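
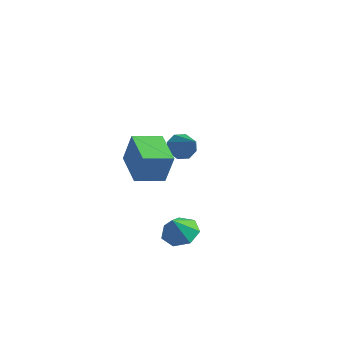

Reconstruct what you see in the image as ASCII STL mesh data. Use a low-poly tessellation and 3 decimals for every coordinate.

solid 
facet normal -0.772 0.608 0.183
outer loop
vertex -3.007 -1.783 2.414
vertex -2.246 -0.737 2.15
vertex -3.399 -1.855 0.999
endloop
endfacet
facet normal -0.577 -0.792 0.200
outer loop
vertex -2.094 -2.883 0.69
vertex -3.007 -1.783 2.414
vertex -3.399 -1.855 0.999
endloop
endfacet
facet normal -0.772 0.608 0.183
outer loop
vertex -3.399 -1.855 0.999
vertex -2.246 -0.737 2.15
vertex -2.638 -0.809 0.735
endloop
endfacet
facet normal -0.267 -0.049 -0.963
outer loop
vertex -2.638 -0.809 0.735
vertex -2.094 -2.883 0.69
vertex -3.399 -1.855 0.999
endloop
endfacet
facet normal 0.267 0.049 0.963
outer loop
vertex -3.007 -1.783 2.414
vertex -0.941 -1.765 1.841
vertex -2.246 -0.737 2.15
endloop
endfacet
facet normal -0.577 -0.792 0.200
outer loop
vertex -1.702 -2.811 2.105
vertex -3.007 -1.783 2.414
vertex -2.094 -2.883 0.69
endloop
endfacet
facet normal 0.267 0.049 0.963
outer loop
vertex -1.702 -2.811 2.105
vertex -0.941 -1.765 1.841
vertex -3.007 -1.783 2.414
endloop
endfacet
facet normal 0.577 0.792 -0.200
outer loop
vertex -2.246 -0.737 2.15
vertex -0.941 -1.765 1.841
vertex -2.638 -0.809 0.735
endloop
endfacet
facet normal -0.267 -0.049 -0.963
outer loop
vertex -1.333 -1.837 0.426
vertex -2.094 -2.883 0.69
vertex -2.638 -0.809 0.735
endloop
endfacet
facet normal 0.577 0.792 -0.200
outer loop
vertex -2.638 -0.809 0.735
vertex -0.941 -1.765 1.841
vertex -1.333 -1.837 0.426
endloop
endfacet
facet normal 0.772 -0.608 -0.183
outer loop
vertex -1.333 -1.837 0.426
vertex -1.702 -2.811 2.105
vertex -2.094 -2.883 0.69
endloop
endfacet
facet normal 0.772 -0.608 -0.183
outer loop
vertex -0.941 -1.765 1.841
vertex -1.702 -2.811 2.105
vertex -1.333 -1.837 0.426
endloop
endfacet
facet normal 0.011 0.482 -0.876
outer loop
vertex -0.34 -0.815 -2.807
vertex -1.114 -1.098 -2.972
vertex -0.888 -0.39 -2.58
endloop
endfacet
facet normal 0.548 0.288 0.785
outer loop
vertex -0.34 -0.815 -2.807
vertex -0.888 -0.39 -2.58
vertex -1.126 -1.662 -1.948
endloop
endfacet
facet normal 0.010 0.482 -0.876
outer loop
vertex -0.888 -0.39 -2.58
vertex -1.114 -1.098 -2.972
vertex -1.605 -0.499 -2.648
endloop
endfacet
facet normal -0.153 0.463 0.873
outer loop
vertex -0.888 -0.39 -2.58
vertex -1.605 -0.499 -2.648
vertex -1.126 -1.662 -1.948
endloop
endfacet
facet normal 0.012 0.483 -0.876
outer loop
vertex -1.605 -0.499 -2.648
vertex -1.114 -1.098 -2.972
vertex -1.953 -1.058 -2.961
endloop
endfacet
facet normal -0.744 0.092 0.662
outer loop
vertex -1.605 -0.499 -2.648
vertex -1.953 -1.058 -2.961
vertex -1.126 -1.662 -1.948
endloop
endfacet
facet normal 0.012 0.482 -0.876
outer loop
vertex -1.953 -1.058 -2.961
vertex -1.114 -1.098 -2.972
vertex -1.668 -1.648 -3.282
endloop
endfacet
facet normal -0.779 -0.545 0.311
outer loop
vertex -1.953 -1.058 -2.961
vertex -1.668 -1.648 -3.282
vertex -1.126 -1.662 -1.948
endloop
endfacet
facet normal 0.011 0.483 -0.876
outer loop
vertex -1.668 -1.648 -3.282
vertex -1.114 -1.098 -2.972
vertex -0.966 -1.823 -3.37
endloop
endfacet
facet normal -0.231 -0.969 0.084
outer loop
vertex -1.668 -1.648 -3.282
vertex -0.966 -1.823 -3.37
vertex -1.126 -1.662 -1.948
endloop
endfacet
facet normal 0.010 0.483 -0.876
outer loop
vertex -0.966 -1.823 -3.37
vertex -1.114 -1.098 -2.972
vertex -0.375 -1.452 -3.159
endloop
endfacet
facet normal 0.486 -0.861 0.152
outer loop
vertex -0.966 -1.823 -3.37
vertex -0.375 -1.452 -3.159
vertex -1.126 -1.662 -1.948
endloop
endfacet
facet normal 0.010 0.483 -0.875
outer loop
vertex -0.375 -1.452 -3.159
vertex -1.114 -1.098 -2.972
vertex -0.34 -0.815 -2.807
endloop
endfacet
facet normal 0.833 -0.302 0.464
outer loop
vertex -0.375 -1.452 -3.159
vertex -0.34 -0.815 -2.807
vertex -1.126 -1.662 -1.948
endloop
endfacet
facet normal -0.693 0.367 -0.621
outer loop
vertex -3.717 3.304 -1.84
vertex -4.166 3.379 -1.295
vertex -3.674 3.79 -1.601
endloop
endfacet
facet normal 0.919 0.106 -0.380
outer loop
vertex -3.717 3.304 -1.84
vertex -3.674 3.79 -1.601
vertex -2.994 2.761 -0.245
endloop
endfacet
facet normal -0.693 0.366 -0.621
outer loop
vertex -3.674 3.79 -1.601
vertex -4.166 3.379 -1.295
vertex -3.919 4.036 -1.183
endloop
endfacet
facet normal 0.775 0.626 0.086
outer loop
vertex -3.674 3.79 -1.601
vertex -3.919 4.036 -1.183
vertex -2.994 2.761 -0.245
endloop
endfacet
facet normal -0.693 0.366 -0.621
outer loop
vertex -3.919 4.036 -1.183
vertex -4.166 3.379 -1.295
vertex -4.309 3.897 -0.83
endloop
endfacet
facet normal 0.324 0.702 0.634
outer loop
vertex -3.919 4.036 -1.183
vertex -4.309 3.897 -0.83
vertex -2.994 2.761 -0.245
endloop
endfacet
facet normal -0.694 0.366 -0.621
outer loop
vertex -4.309 3.897 -0.83
vertex -4.166 3.379 -1.295
vertex -4.614 3.454 -0.75
endloop
endfacet
facet normal -0.171 0.288 0.942
outer loop
vertex -4.309 3.897 -0.83
vertex -4.614 3.454 -0.75
vertex -2.994 2.761 -0.245
endloop
endfacet
facet normal -0.693 0.366 -0.620
outer loop
vertex -4.614 3.454 -0.75
vertex -4.166 3.379 -1.295
vertex -4.657 2.968 -0.989
endloop
endfacet
facet normal -0.417 -0.371 0.830
outer loop
vertex -4.614 3.454 -0.75
vertex -4.657 2.968 -0.989
vertex -2.994 2.761 -0.245
endloop
endfacet
facet normal -0.693 0.366 -0.621
outer loop
vertex -4.657 2.968 -0.989
vertex -4.166 3.379 -1.295
vertex -4.412 2.723 -1.407
endloop
endfacet
facet normal -0.273 -0.891 0.362
outer loop
vertex -4.657 2.968 -0.989
vertex -4.412 2.723 -1.407
vertex -2.994 2.761 -0.245
endloop
endfacet
facet normal -0.693 0.366 -0.621
outer loop
vertex -4.412 2.723 -1.407
vertex -4.166 3.379 -1.295
vertex -4.022 2.862 -1.76
endloop
endfacet
facet normal 0.177 -0.967 -0.185
outer loop
vertex -4.412 2.723 -1.407
vertex -4.022 2.862 -1.76
vertex -2.994 2.761 -0.245
endloop
endfacet
facet normal -0.693 0.366 -0.621
outer loop
vertex -4.022 2.862 -1.76
vertex -4.166 3.379 -1.295
vertex -3.717 3.304 -1.84
endloop
endfacet
facet normal 0.672 -0.553 -0.493
outer loop
vertex -4.022 2.862 -1.76
vertex -3.717 3.304 -1.84
vertex -2.994 2.761 -0.245
endloop
endfacet

endsolid


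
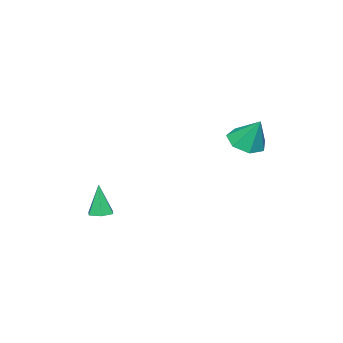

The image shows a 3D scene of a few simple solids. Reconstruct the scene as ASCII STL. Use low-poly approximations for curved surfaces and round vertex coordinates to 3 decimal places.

solid 
facet normal -0.049 -0.487 -0.872
outer loop
vertex -1.08 2.287 2.91
vertex -1.641 2.98 2.555
vertex -0.683 2.917 2.536
endloop
endfacet
facet normal 0.800 -0.160 0.579
outer loop
vertex -1.08 2.287 2.91
vertex -0.683 2.917 2.536
vertex -1.559 3.78 3.985
endloop
endfacet
facet normal -0.049 -0.487 -0.872
outer loop
vertex -0.683 2.917 2.536
vertex -1.641 2.98 2.555
vertex -1.008 3.594 2.176
endloop
endfacet
facet normal 0.836 0.509 0.202
outer loop
vertex -0.683 2.917 2.536
vertex -1.008 3.594 2.176
vertex -1.559 3.78 3.985
endloop
endfacet
facet normal -0.049 -0.487 -0.872
outer loop
vertex -1.008 3.594 2.176
vertex -1.641 2.98 2.555
vertex -1.81 3.809 2.101
endloop
endfacet
facet normal 0.261 0.965 -0.020
outer loop
vertex -1.008 3.594 2.176
vertex -1.81 3.809 2.101
vertex -1.559 3.78 3.985
endloop
endfacet
facet normal -0.051 -0.488 -0.872
outer loop
vertex -1.81 3.809 2.101
vertex -1.641 2.98 2.555
vertex -2.484 3.4 2.369
endloop
endfacet
facet normal -0.494 0.866 0.079
outer loop
vertex -1.81 3.809 2.101
vertex -2.484 3.4 2.369
vertex -1.559 3.78 3.985
endloop
endfacet
facet normal -0.051 -0.488 -0.872
outer loop
vertex -2.484 3.4 2.369
vertex -1.641 2.98 2.555
vertex -2.524 2.675 2.777
endloop
endfacet
facet normal -0.859 0.286 0.424
outer loop
vertex -2.484 3.4 2.369
vertex -2.524 2.675 2.777
vertex -1.559 3.78 3.985
endloop
endfacet
facet normal -0.051 -0.488 -0.871
outer loop
vertex -2.524 2.675 2.777
vertex -1.641 2.98 2.555
vertex -1.899 2.18 3.018
endloop
endfacet
facet normal -0.560 -0.338 0.757
outer loop
vertex -2.524 2.675 2.777
vertex -1.899 2.18 3.018
vertex -1.559 3.78 3.985
endloop
endfacet
facet normal -0.051 -0.488 -0.871
outer loop
vertex -1.899 2.18 3.018
vertex -1.641 2.98 2.555
vertex -1.08 2.287 2.91
endloop
endfacet
facet normal 0.179 -0.536 0.825
outer loop
vertex -1.899 2.18 3.018
vertex -1.08 2.287 2.91
vertex -1.559 3.78 3.985
endloop
endfacet
facet normal 0.112 0.152 -0.982
outer loop
vertex 1.761 -3.294 -2.647
vertex 1.157 -3.088 -2.684
vertex 1.629 -2.673 -2.566
endloop
endfacet
facet normal 0.891 0.133 0.435
outer loop
vertex 1.761 -3.294 -2.647
vertex 1.629 -2.673 -2.566
vertex 0.963 -3.352 -0.996
endloop
endfacet
facet normal 0.112 0.152 -0.982
outer loop
vertex 1.629 -2.673 -2.566
vertex 1.157 -3.088 -2.684
vertex 1.024 -2.468 -2.603
endloop
endfacet
facet normal 0.257 0.843 0.473
outer loop
vertex 1.629 -2.673 -2.566
vertex 1.024 -2.468 -2.603
vertex 0.963 -3.352 -0.996
endloop
endfacet
facet normal 0.112 0.152 -0.982
outer loop
vertex 1.024 -2.468 -2.603
vertex 1.157 -3.088 -2.684
vertex 0.552 -2.883 -2.721
endloop
endfacet
facet normal -0.668 0.663 0.339
outer loop
vertex 1.024 -2.468 -2.603
vertex 0.552 -2.883 -2.721
vertex 0.963 -3.352 -0.996
endloop
endfacet
facet normal 0.112 0.154 -0.982
outer loop
vertex 0.552 -2.883 -2.721
vertex 1.157 -3.088 -2.684
vertex 0.684 -3.503 -2.803
endloop
endfacet
facet normal -0.960 -0.226 0.167
outer loop
vertex 0.552 -2.883 -2.721
vertex 0.684 -3.503 -2.803
vertex 0.963 -3.352 -0.996
endloop
endfacet
facet normal 0.112 0.154 -0.982
outer loop
vertex 0.684 -3.503 -2.803
vertex 1.157 -3.088 -2.684
vertex 1.289 -3.709 -2.766
endloop
endfacet
facet normal -0.327 -0.936 0.129
outer loop
vertex 0.684 -3.503 -2.803
vertex 1.289 -3.709 -2.766
vertex 0.963 -3.352 -0.996
endloop
endfacet
facet normal 0.113 0.154 -0.982
outer loop
vertex 1.289 -3.709 -2.766
vertex 1.157 -3.088 -2.684
vertex 1.761 -3.294 -2.647
endloop
endfacet
facet normal 0.599 -0.756 0.263
outer loop
vertex 1.289 -3.709 -2.766
vertex 1.761 -3.294 -2.647
vertex 0.963 -3.352 -0.996
endloop
endfacet

endsolid


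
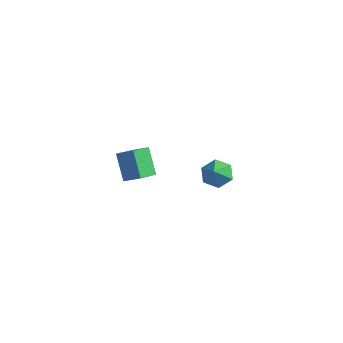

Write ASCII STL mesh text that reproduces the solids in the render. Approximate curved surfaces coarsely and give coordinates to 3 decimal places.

solid 
facet normal -0.543 0.348 0.764
outer loop
vertex 2.729 -3.632 3.352
vertex 2.733 -2.375 2.782
vertex 1.823 -3.872 2.817
endloop
endfacet
facet normal -0.003 -0.910 0.414
outer loop
vertex 2.747 -4.465 1.518
vertex 2.729 -3.632 3.352
vertex 1.823 -3.872 2.817
endloop
endfacet
facet normal -0.544 0.349 0.763
outer loop
vertex 1.823 -3.872 2.817
vertex 2.733 -2.375 2.782
vertex 1.827 -2.616 2.246
endloop
endfacet
facet normal -0.840 -0.223 -0.496
outer loop
vertex 1.827 -2.616 2.246
vertex 2.747 -4.465 1.518
vertex 1.823 -3.872 2.817
endloop
endfacet
facet normal 0.840 0.222 0.496
outer loop
vertex 2.729 -3.632 3.352
vertex 3.657 -2.968 1.483
vertex 2.733 -2.375 2.782
endloop
endfacet
facet normal -0.002 -0.910 0.414
outer loop
vertex 3.653 -4.224 2.054
vertex 2.729 -3.632 3.352
vertex 2.747 -4.465 1.518
endloop
endfacet
facet normal 0.839 0.223 0.496
outer loop
vertex 3.653 -4.224 2.054
vertex 3.657 -2.968 1.483
vertex 2.729 -3.632 3.352
endloop
endfacet
facet normal 0.003 0.910 -0.414
outer loop
vertex 2.733 -2.375 2.782
vertex 3.657 -2.968 1.483
vertex 1.827 -2.616 2.246
endloop
endfacet
facet normal -0.839 -0.222 -0.496
outer loop
vertex 2.751 -3.208 0.948
vertex 2.747 -4.465 1.518
vertex 1.827 -2.616 2.246
endloop
endfacet
facet normal 0.003 0.911 -0.413
outer loop
vertex 1.827 -2.616 2.246
vertex 3.657 -2.968 1.483
vertex 2.751 -3.208 0.948
endloop
endfacet
facet normal 0.544 -0.348 -0.763
outer loop
vertex 2.751 -3.208 0.948
vertex 3.653 -4.224 2.054
vertex 2.747 -4.465 1.518
endloop
endfacet
facet normal 0.543 -0.349 -0.764
outer loop
vertex 3.657 -2.968 1.483
vertex 3.653 -4.224 2.054
vertex 2.751 -3.208 0.948
endloop
endfacet
facet normal -0.277 0.623 -0.731
outer loop
vertex 3.252 3.101 -4.126
vertex 2.761 3.61 -3.506
vertex 3.663 3.815 -3.673
endloop
endfacet
facet normal 0.865 -0.501 0.004
outer loop
vertex 3.252 3.101 -4.126
vertex 3.663 3.815 -3.673
vertex 3.099 2.85 -2.614
endloop
endfacet
facet normal -0.277 0.623 -0.732
outer loop
vertex 3.663 3.815 -3.673
vertex 2.761 3.61 -3.506
vertex 3.173 4.324 -3.054
endloop
endfacet
facet normal 0.825 0.123 0.552
outer loop
vertex 3.663 3.815 -3.673
vertex 3.173 4.324 -3.054
vertex 3.099 2.85 -2.614
endloop
endfacet
facet normal -0.277 0.623 -0.732
outer loop
vertex 3.173 4.324 -3.054
vertex 2.761 3.61 -3.506
vertex 2.27 4.119 -2.887
endloop
endfacet
facet normal 0.113 0.279 0.954
outer loop
vertex 3.173 4.324 -3.054
vertex 2.27 4.119 -2.887
vertex 3.099 2.85 -2.614
endloop
endfacet
facet normal -0.277 0.623 -0.732
outer loop
vertex 2.27 4.119 -2.887
vertex 2.761 3.61 -3.506
vertex 1.859 3.405 -3.339
endloop
endfacet
facet normal -0.558 -0.190 0.808
outer loop
vertex 2.27 4.119 -2.887
vertex 1.859 3.405 -3.339
vertex 3.099 2.85 -2.614
endloop
endfacet
facet normal -0.277 0.623 -0.731
outer loop
vertex 1.859 3.405 -3.339
vertex 2.761 3.61 -3.506
vertex 2.35 2.896 -3.959
endloop
endfacet
facet normal -0.517 -0.816 0.260
outer loop
vertex 1.859 3.405 -3.339
vertex 2.35 2.896 -3.959
vertex 3.099 2.85 -2.614
endloop
endfacet
facet normal -0.277 0.623 -0.731
outer loop
vertex 2.35 2.896 -3.959
vertex 2.761 3.61 -3.506
vertex 3.252 3.101 -4.126
endloop
endfacet
facet normal 0.194 -0.971 -0.141
outer loop
vertex 2.35 2.896 -3.959
vertex 3.252 3.101 -4.126
vertex 3.099 2.85 -2.614
endloop
endfacet

endsolid


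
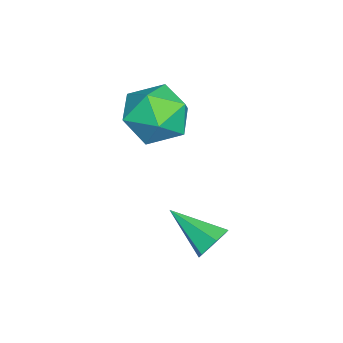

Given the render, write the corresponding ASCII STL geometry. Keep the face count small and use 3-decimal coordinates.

solid 
facet normal 0.343 0.808 -0.480
outer loop
vertex -0.226 0.937 -3.339
vertex -0.423 1.275 -2.911
vertex 0.115 1.061 -2.887
endloop
endfacet
facet normal 0.585 -0.778 -0.228
outer loop
vertex -0.226 0.937 -3.339
vertex 0.115 1.061 -2.887
vertex -0.937 0.065 -2.189
endloop
endfacet
facet normal 0.342 0.807 -0.481
outer loop
vertex 0.115 1.061 -2.887
vertex -0.423 1.275 -2.911
vertex -0.082 1.4 -2.459
endloop
endfacet
facet normal 0.722 -0.341 0.602
outer loop
vertex 0.115 1.061 -2.887
vertex -0.082 1.4 -2.459
vertex -0.937 0.065 -2.189
endloop
endfacet
facet normal 0.342 0.807 -0.481
outer loop
vertex -0.082 1.4 -2.459
vertex -0.423 1.275 -2.911
vertex -0.62 1.614 -2.483
endloop
endfacet
facet normal 0.028 0.181 0.983
outer loop
vertex -0.082 1.4 -2.459
vertex -0.62 1.614 -2.483
vertex -0.937 0.065 -2.189
endloop
endfacet
facet normal 0.342 0.807 -0.481
outer loop
vertex -0.62 1.614 -2.483
vertex -0.423 1.275 -2.911
vertex -0.962 1.49 -2.934
endloop
endfacet
facet normal -0.802 0.266 0.535
outer loop
vertex -0.62 1.614 -2.483
vertex -0.962 1.49 -2.934
vertex -0.937 0.065 -2.189
endloop
endfacet
facet normal 0.342 0.807 -0.481
outer loop
vertex -0.962 1.49 -2.934
vertex -0.423 1.275 -2.911
vertex -0.765 1.151 -3.362
endloop
endfacet
facet normal -0.939 -0.172 -0.297
outer loop
vertex -0.962 1.49 -2.934
vertex -0.765 1.151 -3.362
vertex -0.937 0.065 -2.189
endloop
endfacet
facet normal 0.341 0.808 -0.481
outer loop
vertex -0.765 1.151 -3.362
vertex -0.423 1.275 -2.911
vertex -0.226 0.937 -3.339
endloop
endfacet
facet normal -0.246 -0.693 -0.678
outer loop
vertex -0.765 1.151 -3.362
vertex -0.226 0.937 -3.339
vertex -0.937 0.065 -2.189
endloop
endfacet
facet normal -0.143 0.320 0.937
outer loop
vertex -3.156 0.075 0.243
vertex -3.949 -0.591 0.349
vertex -2.984 -0.888 0.598
endloop
endfacet
facet normal 0.543 0.374 0.752
outer loop
vertex -3.156 0.075 0.243
vertex -2.984 -0.888 0.598
vertex -2.328 -0.462 -0.088
endloop
endfacet
facet normal 0.584 0.793 0.174
outer loop
vertex -3.156 0.075 0.243
vertex -2.328 -0.462 -0.088
vertex -2.888 0.099 -0.763
endloop
endfacet
facet normal -0.079 0.997 0.003
outer loop
vertex -3.156 0.075 0.243
vertex -2.888 0.099 -0.763
vertex -3.891 0.019 -0.493
endloop
endfacet
facet normal -0.528 0.704 0.474
outer loop
vertex -3.156 0.075 0.243
vertex -3.891 0.019 -0.493
vertex -3.949 -0.591 0.349
endloop
endfacet
facet normal 0.774 -0.275 0.570
outer loop
vertex -2.328 -0.462 -0.088
vertex -2.984 -0.888 0.598
vertex -2.609 -1.459 -0.187
endloop
endfacet
facet normal -0.336 -0.363 0.869
outer loop
vertex -2.984 -0.888 0.598
vertex -3.949 -0.591 0.349
vertex -3.612 -1.539 0.083
endloop
endfacet
facet normal -0.959 0.258 0.121
outer loop
vertex -3.949 -0.591 0.349
vertex -3.891 0.019 -0.493
vertex -4.172 -0.978 -0.592
endloop
endfacet
facet normal -0.231 0.731 -0.642
outer loop
vertex -3.891 0.019 -0.493
vertex -2.888 0.099 -0.763
vertex -3.516 -0.552 -1.278
endloop
endfacet
facet normal 0.841 0.401 -0.364
outer loop
vertex -2.888 0.099 -0.763
vertex -2.328 -0.462 -0.088
vertex -2.551 -0.849 -1.029
endloop
endfacet
facet normal 0.079 -0.997 -0.003
outer loop
vertex -3.344 -1.515 -0.923
vertex -2.609 -1.459 -0.187
vertex -3.612 -1.539 0.083
endloop
endfacet
facet normal -0.584 -0.793 -0.174
outer loop
vertex -3.344 -1.515 -0.923
vertex -3.612 -1.539 0.083
vertex -4.172 -0.978 -0.592
endloop
endfacet
facet normal -0.543 -0.374 -0.752
outer loop
vertex -3.344 -1.515 -0.923
vertex -4.172 -0.978 -0.592
vertex -3.516 -0.552 -1.278
endloop
endfacet
facet normal 0.143 -0.320 -0.937
outer loop
vertex -3.344 -1.515 -0.923
vertex -3.516 -0.552 -1.278
vertex -2.551 -0.849 -1.029
endloop
endfacet
facet normal 0.528 -0.704 -0.474
outer loop
vertex -3.344 -1.515 -0.923
vertex -2.551 -0.849 -1.029
vertex -2.609 -1.459 -0.187
endloop
endfacet
facet normal 0.231 -0.731 0.642
outer loop
vertex -3.612 -1.539 0.083
vertex -2.609 -1.459 -0.187
vertex -2.984 -0.888 0.598
endloop
endfacet
facet normal -0.841 -0.401 0.364
outer loop
vertex -4.172 -0.978 -0.592
vertex -3.612 -1.539 0.083
vertex -3.949 -0.591 0.349
endloop
endfacet
facet normal -0.774 0.275 -0.570
outer loop
vertex -3.516 -0.552 -1.278
vertex -4.172 -0.978 -0.592
vertex -3.891 0.019 -0.493
endloop
endfacet
facet normal 0.336 0.363 -0.869
outer loop
vertex -2.551 -0.849 -1.029
vertex -3.516 -0.552 -1.278
vertex -2.888 0.099 -0.763
endloop
endfacet
facet normal 0.959 -0.258 -0.121
outer loop
vertex -2.609 -1.459 -0.187
vertex -2.551 -0.849 -1.029
vertex -2.328 -0.462 -0.088
endloop
endfacet

endsolid


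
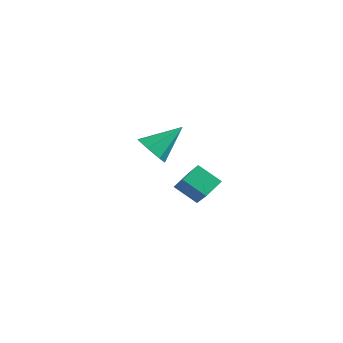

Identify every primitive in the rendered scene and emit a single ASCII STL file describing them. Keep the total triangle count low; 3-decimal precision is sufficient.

solid 
facet normal -0.649 0.364 -0.669
outer loop
vertex -1.992 2.755 -3.031
vertex -0.744 3.247 -3.974
vertex -2.003 1.582 -3.658
endloop
endfacet
facet normal -0.761 -0.300 0.575
outer loop
vertex -0.596 0.793 -2.206
vertex -1.992 2.755 -3.031
vertex -2.003 1.582 -3.658
endloop
endfacet
facet normal -0.648 0.363 -0.669
outer loop
vertex -2.003 1.582 -3.658
vertex -0.744 3.247 -3.974
vertex -0.754 2.074 -4.601
endloop
endfacet
facet normal -0.008 -0.882 -0.471
outer loop
vertex -0.754 2.074 -4.601
vertex -0.596 0.793 -2.206
vertex -2.003 1.582 -3.658
endloop
endfacet
facet normal 0.008 0.882 0.471
outer loop
vertex -1.992 2.755 -3.031
vertex 0.663 2.458 -2.522
vertex -0.744 3.247 -3.974
endloop
endfacet
facet normal -0.762 -0.300 0.574
outer loop
vertex -0.586 1.966 -1.579
vertex -1.992 2.755 -3.031
vertex -0.596 0.793 -2.206
endloop
endfacet
facet normal 0.008 0.882 0.471
outer loop
vertex -0.586 1.966 -1.579
vertex 0.663 2.458 -2.522
vertex -1.992 2.755 -3.031
endloop
endfacet
facet normal 0.761 0.301 -0.574
outer loop
vertex -0.744 3.247 -3.974
vertex 0.663 2.458 -2.522
vertex -0.754 2.074 -4.601
endloop
endfacet
facet normal -0.008 -0.882 -0.471
outer loop
vertex 0.652 1.285 -3.149
vertex -0.596 0.793 -2.206
vertex -0.754 2.074 -4.601
endloop
endfacet
facet normal 0.762 0.300 -0.574
outer loop
vertex -0.754 2.074 -4.601
vertex 0.663 2.458 -2.522
vertex 0.652 1.285 -3.149
endloop
endfacet
facet normal 0.649 -0.363 0.669
outer loop
vertex 0.652 1.285 -3.149
vertex -0.586 1.966 -1.579
vertex -0.596 0.793 -2.206
endloop
endfacet
facet normal 0.648 -0.364 0.669
outer loop
vertex 0.663 2.458 -2.522
vertex -0.586 1.966 -1.579
vertex 0.652 1.285 -3.149
endloop
endfacet
facet normal -0.306 -0.734 -0.606
outer loop
vertex 2.385 -3.582 2.029
vertex 1.662 -3.836 2.702
vertex 1.606 -3.174 1.928
endloop
endfacet
facet normal 0.454 0.747 -0.485
outer loop
vertex 2.385 -3.582 2.029
vertex 1.606 -3.174 1.928
vertex 2.318 -2.264 3.998
endloop
endfacet
facet normal -0.307 -0.734 -0.606
outer loop
vertex 1.606 -3.174 1.928
vertex 1.662 -3.836 2.702
vertex 0.869 -3.264 2.41
endloop
endfacet
facet normal -0.303 0.906 -0.294
outer loop
vertex 1.606 -3.174 1.928
vertex 0.869 -3.264 2.41
vertex 2.318 -2.264 3.998
endloop
endfacet
facet normal -0.307 -0.734 -0.605
outer loop
vertex 0.869 -3.264 2.41
vertex 1.662 -3.836 2.702
vertex 0.729 -3.784 3.112
endloop
endfacet
facet normal -0.741 0.601 0.298
outer loop
vertex 0.869 -3.264 2.41
vertex 0.729 -3.784 3.112
vertex 2.318 -2.264 3.998
endloop
endfacet
facet normal -0.307 -0.734 -0.606
outer loop
vertex 0.729 -3.784 3.112
vertex 1.662 -3.836 2.702
vertex 1.291 -4.344 3.505
endloop
endfacet
facet normal -0.530 0.061 0.846
outer loop
vertex 0.729 -3.784 3.112
vertex 1.291 -4.344 3.505
vertex 2.318 -2.264 3.998
endloop
endfacet
facet normal -0.305 -0.735 -0.606
outer loop
vertex 1.291 -4.344 3.505
vertex 1.662 -3.836 2.702
vertex 2.133 -4.52 3.294
endloop
endfacet
facet normal 0.171 -0.306 0.937
outer loop
vertex 1.291 -4.344 3.505
vertex 2.133 -4.52 3.294
vertex 2.318 -2.264 3.998
endloop
endfacet
facet normal -0.307 -0.735 -0.605
outer loop
vertex 2.133 -4.52 3.294
vertex 1.662 -3.836 2.702
vertex 2.619 -4.182 2.637
endloop
endfacet
facet normal 0.835 -0.225 0.502
outer loop
vertex 2.133 -4.52 3.294
vertex 2.619 -4.182 2.637
vertex 2.318 -2.264 3.998
endloop
endfacet
facet normal -0.306 -0.734 -0.606
outer loop
vertex 2.619 -4.182 2.637
vertex 1.662 -3.836 2.702
vertex 2.385 -3.582 2.029
endloop
endfacet
facet normal 0.961 0.243 -0.130
outer loop
vertex 2.619 -4.182 2.637
vertex 2.385 -3.582 2.029
vertex 2.318 -2.264 3.998
endloop
endfacet

endsolid


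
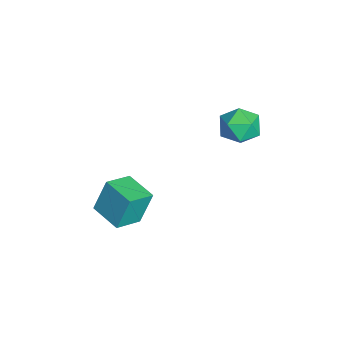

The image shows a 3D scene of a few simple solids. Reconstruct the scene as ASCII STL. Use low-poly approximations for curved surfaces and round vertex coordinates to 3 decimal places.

solid 
facet normal 0.351 -0.067 0.934
outer loop
vertex 0.765 2.736 0.723
vertex -0.058 2.285 1.0
vertex 0.701 1.761 0.677
endloop
endfacet
facet normal 0.884 -0.080 0.460
outer loop
vertex 0.765 2.736 0.723
vertex 0.701 1.761 0.677
vertex 1.125 2.258 -0.051
endloop
endfacet
facet normal 0.851 0.520 0.074
outer loop
vertex 0.765 2.736 0.723
vertex 1.125 2.258 -0.051
vertex 0.627 3.09 -0.178
endloop
endfacet
facet normal 0.296 0.904 0.310
outer loop
vertex 0.765 2.736 0.723
vertex 0.627 3.09 -0.178
vertex -0.104 3.107 0.472
endloop
endfacet
facet normal -0.013 0.540 0.842
outer loop
vertex 0.765 2.736 0.723
vertex -0.104 3.107 0.472
vertex -0.058 2.285 1.0
endloop
endfacet
facet normal 0.775 -0.631 0.021
outer loop
vertex 1.125 2.258 -0.051
vertex 0.701 1.761 0.677
vertex 0.524 1.513 -0.252
endloop
endfacet
facet normal -0.087 -0.611 0.787
outer loop
vertex 0.701 1.761 0.677
vertex -0.058 2.285 1.0
vertex -0.207 1.53 0.398
endloop
endfacet
facet normal -0.674 0.372 0.638
outer loop
vertex -0.058 2.285 1.0
vertex -0.104 3.107 0.472
vertex -0.705 2.362 0.271
endloop
endfacet
facet normal -0.176 0.959 -0.223
outer loop
vertex -0.104 3.107 0.472
vertex 0.627 3.09 -0.178
vertex -0.281 2.859 -0.457
endloop
endfacet
facet normal 0.721 0.339 -0.604
outer loop
vertex 0.627 3.09 -0.178
vertex 1.125 2.258 -0.051
vertex 0.478 2.335 -0.78
endloop
endfacet
facet normal -0.296 -0.904 -0.310
outer loop
vertex -0.345 1.884 -0.503
vertex 0.524 1.513 -0.252
vertex -0.207 1.53 0.398
endloop
endfacet
facet normal -0.851 -0.520 -0.074
outer loop
vertex -0.345 1.884 -0.503
vertex -0.207 1.53 0.398
vertex -0.705 2.362 0.271
endloop
endfacet
facet normal -0.884 0.080 -0.460
outer loop
vertex -0.345 1.884 -0.503
vertex -0.705 2.362 0.271
vertex -0.281 2.859 -0.457
endloop
endfacet
facet normal -0.351 0.067 -0.934
outer loop
vertex -0.345 1.884 -0.503
vertex -0.281 2.859 -0.457
vertex 0.478 2.335 -0.78
endloop
endfacet
facet normal 0.013 -0.540 -0.842
outer loop
vertex -0.345 1.884 -0.503
vertex 0.478 2.335 -0.78
vertex 0.524 1.513 -0.252
endloop
endfacet
facet normal 0.176 -0.959 0.223
outer loop
vertex -0.207 1.53 0.398
vertex 0.524 1.513 -0.252
vertex 0.701 1.761 0.677
endloop
endfacet
facet normal -0.721 -0.339 0.604
outer loop
vertex -0.705 2.362 0.271
vertex -0.207 1.53 0.398
vertex -0.058 2.285 1.0
endloop
endfacet
facet normal -0.775 0.631 -0.021
outer loop
vertex -0.281 2.859 -0.457
vertex -0.705 2.362 0.271
vertex -0.104 3.107 0.472
endloop
endfacet
facet normal 0.087 0.611 -0.787
outer loop
vertex 0.478 2.335 -0.78
vertex -0.281 2.859 -0.457
vertex 0.627 3.09 -0.178
endloop
endfacet
facet normal 0.674 -0.372 -0.638
outer loop
vertex 0.524 1.513 -0.252
vertex 0.478 2.335 -0.78
vertex 1.125 2.258 -0.051
endloop
endfacet
facet normal -0.787 -0.608 0.110
outer loop
vertex 0.956 -3.155 -2.671
vertex 0.141 -2.184 -3.135
vertex 1.172 -3.714 -4.219
endloop
endfacet
facet normal 0.604 -0.719 0.344
outer loop
vertex 2.359 -2.796 -4.385
vertex 0.956 -3.155 -2.671
vertex 1.172 -3.714 -4.219
endloop
endfacet
facet normal -0.786 -0.608 0.110
outer loop
vertex 1.172 -3.714 -4.219
vertex 0.141 -2.184 -3.135
vertex 0.356 -2.743 -4.683
endloop
endfacet
facet normal 0.130 -0.337 -0.933
outer loop
vertex 0.356 -2.743 -4.683
vertex 2.359 -2.796 -4.385
vertex 1.172 -3.714 -4.219
endloop
endfacet
facet normal -0.130 0.337 0.933
outer loop
vertex 0.956 -3.155 -2.671
vertex 1.328 -1.266 -3.301
vertex 0.141 -2.184 -3.135
endloop
endfacet
facet normal 0.604 -0.719 0.344
outer loop
vertex 2.144 -2.237 -2.837
vertex 0.956 -3.155 -2.671
vertex 2.359 -2.796 -4.385
endloop
endfacet
facet normal -0.130 0.337 0.933
outer loop
vertex 2.144 -2.237 -2.837
vertex 1.328 -1.266 -3.301
vertex 0.956 -3.155 -2.671
endloop
endfacet
facet normal -0.604 0.719 -0.344
outer loop
vertex 0.141 -2.184 -3.135
vertex 1.328 -1.266 -3.301
vertex 0.356 -2.743 -4.683
endloop
endfacet
facet normal 0.130 -0.337 -0.933
outer loop
vertex 1.544 -1.825 -4.849
vertex 2.359 -2.796 -4.385
vertex 0.356 -2.743 -4.683
endloop
endfacet
facet normal -0.604 0.719 -0.344
outer loop
vertex 0.356 -2.743 -4.683
vertex 1.328 -1.266 -3.301
vertex 1.544 -1.825 -4.849
endloop
endfacet
facet normal 0.787 0.608 -0.110
outer loop
vertex 1.544 -1.825 -4.849
vertex 2.144 -2.237 -2.837
vertex 2.359 -2.796 -4.385
endloop
endfacet
facet normal 0.786 0.608 -0.110
outer loop
vertex 1.328 -1.266 -3.301
vertex 2.144 -2.237 -2.837
vertex 1.544 -1.825 -4.849
endloop
endfacet

endsolid


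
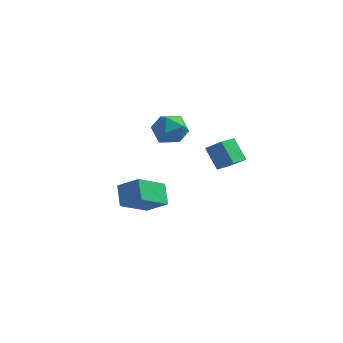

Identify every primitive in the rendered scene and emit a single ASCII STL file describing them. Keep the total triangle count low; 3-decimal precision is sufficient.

solid 
facet normal -0.771 0.136 -0.622
outer loop
vertex 1.834 0.336 1.305
vertex 2.151 1.208 1.103
vertex 2.517 -0.132 0.355
endloop
endfacet
facet normal -0.333 -0.918 0.213
outer loop
vertex 3.289 -0.268 0.977
vertex 1.834 0.336 1.305
vertex 2.517 -0.132 0.355
endloop
endfacet
facet normal -0.771 0.136 -0.622
outer loop
vertex 2.517 -0.132 0.355
vertex 2.151 1.208 1.103
vertex 2.834 0.74 0.153
endloop
endfacet
facet normal 0.542 -0.372 -0.754
outer loop
vertex 2.834 0.74 0.153
vertex 3.289 -0.268 0.977
vertex 2.517 -0.132 0.355
endloop
endfacet
facet normal -0.542 0.372 0.754
outer loop
vertex 1.834 0.336 1.305
vertex 2.923 1.072 1.725
vertex 2.151 1.208 1.103
endloop
endfacet
facet normal -0.333 -0.918 0.213
outer loop
vertex 2.606 0.2 1.927
vertex 1.834 0.336 1.305
vertex 3.289 -0.268 0.977
endloop
endfacet
facet normal -0.542 0.372 0.754
outer loop
vertex 2.606 0.2 1.927
vertex 2.923 1.072 1.725
vertex 1.834 0.336 1.305
endloop
endfacet
facet normal 0.333 0.918 -0.213
outer loop
vertex 2.151 1.208 1.103
vertex 2.923 1.072 1.725
vertex 2.834 0.74 0.153
endloop
endfacet
facet normal 0.542 -0.372 -0.754
outer loop
vertex 3.606 0.604 0.775
vertex 3.289 -0.268 0.977
vertex 2.834 0.74 0.153
endloop
endfacet
facet normal 0.333 0.918 -0.213
outer loop
vertex 2.834 0.74 0.153
vertex 2.923 1.072 1.725
vertex 3.606 0.604 0.775
endloop
endfacet
facet normal 0.771 -0.136 0.622
outer loop
vertex 3.606 0.604 0.775
vertex 2.606 0.2 1.927
vertex 3.289 -0.268 0.977
endloop
endfacet
facet normal 0.771 -0.136 0.622
outer loop
vertex 2.923 1.072 1.725
vertex 2.606 0.2 1.927
vertex 3.606 0.604 0.775
endloop
endfacet
facet normal -0.662 0.743 -0.095
outer loop
vertex 0.683 -0.416 2.951
vertex 0.052 -1.007 2.725
vertex 0.173 -0.79 3.583
endloop
endfacet
facet normal -0.170 0.902 0.397
outer loop
vertex 0.683 -0.416 2.951
vertex 0.173 -0.79 3.583
vertex 1.051 -0.685 3.72
endloop
endfacet
facet normal 0.471 0.878 0.082
outer loop
vertex 0.683 -0.416 2.951
vertex 1.051 -0.685 3.72
vertex 1.471 -0.838 2.946
endloop
endfacet
facet normal 0.374 0.705 -0.603
outer loop
vertex 0.683 -0.416 2.951
vertex 1.471 -0.838 2.946
vertex 0.854 -1.037 2.331
endloop
endfacet
facet normal -0.327 0.621 -0.712
outer loop
vertex 0.683 -0.416 2.951
vertex 0.854 -1.037 2.331
vertex 0.052 -1.007 2.725
endloop
endfacet
facet normal -0.188 0.396 0.899
outer loop
vertex 1.051 -0.685 3.72
vertex 0.173 -0.79 3.583
vertex 0.646 -1.443 3.969
endloop
endfacet
facet normal -0.985 0.139 0.104
outer loop
vertex 0.173 -0.79 3.583
vertex 0.052 -1.007 2.725
vertex 0.029 -1.642 3.354
endloop
endfacet
facet normal -0.442 -0.058 -0.895
outer loop
vertex 0.052 -1.007 2.725
vertex 0.854 -1.037 2.331
vertex 0.449 -1.795 2.58
endloop
endfacet
facet normal 0.691 0.076 -0.718
outer loop
vertex 0.854 -1.037 2.331
vertex 1.471 -0.838 2.946
vertex 1.327 -1.69 2.717
endloop
endfacet
facet normal 0.849 0.356 0.390
outer loop
vertex 1.471 -0.838 2.946
vertex 1.051 -0.685 3.72
vertex 1.448 -1.473 3.575
endloop
endfacet
facet normal -0.374 -0.705 0.603
outer loop
vertex 0.817 -2.064 3.349
vertex 0.646 -1.443 3.969
vertex 0.029 -1.642 3.354
endloop
endfacet
facet normal -0.471 -0.878 -0.082
outer loop
vertex 0.817 -2.064 3.349
vertex 0.029 -1.642 3.354
vertex 0.449 -1.795 2.58
endloop
endfacet
facet normal 0.170 -0.902 -0.397
outer loop
vertex 0.817 -2.064 3.349
vertex 0.449 -1.795 2.58
vertex 1.327 -1.69 2.717
endloop
endfacet
facet normal 0.662 -0.743 0.095
outer loop
vertex 0.817 -2.064 3.349
vertex 1.327 -1.69 2.717
vertex 1.448 -1.473 3.575
endloop
endfacet
facet normal 0.327 -0.621 0.712
outer loop
vertex 0.817 -2.064 3.349
vertex 1.448 -1.473 3.575
vertex 0.646 -1.443 3.969
endloop
endfacet
facet normal -0.691 -0.076 0.718
outer loop
vertex 0.029 -1.642 3.354
vertex 0.646 -1.443 3.969
vertex 0.173 -0.79 3.583
endloop
endfacet
facet normal -0.849 -0.356 -0.390
outer loop
vertex 0.449 -1.795 2.58
vertex 0.029 -1.642 3.354
vertex 0.052 -1.007 2.725
endloop
endfacet
facet normal 0.188 -0.396 -0.899
outer loop
vertex 1.327 -1.69 2.717
vertex 0.449 -1.795 2.58
vertex 0.854 -1.037 2.331
endloop
endfacet
facet normal 0.985 -0.139 -0.104
outer loop
vertex 1.448 -1.473 3.575
vertex 1.327 -1.69 2.717
vertex 1.471 -0.838 2.946
endloop
endfacet
facet normal 0.442 0.058 0.895
outer loop
vertex 0.646 -1.443 3.969
vertex 1.448 -1.473 3.575
vertex 1.051 -0.685 3.72
endloop
endfacet
facet normal -0.823 0.121 -0.556
outer loop
vertex -2.116 0.002 -1.619
vertex -1.32 1.272 -2.522
vertex -1.713 -0.797 -2.389
endloop
endfacet
facet normal -0.455 -0.726 0.515
outer loop
vertex -0.66 -0.952 -1.678
vertex -2.116 0.002 -1.619
vertex -1.713 -0.797 -2.389
endloop
endfacet
facet normal -0.823 0.121 -0.556
outer loop
vertex -1.713 -0.797 -2.389
vertex -1.32 1.272 -2.522
vertex -0.917 0.473 -3.292
endloop
endfacet
facet normal 0.341 -0.677 -0.652
outer loop
vertex -0.917 0.473 -3.292
vertex -0.66 -0.952 -1.678
vertex -1.713 -0.797 -2.389
endloop
endfacet
facet normal -0.341 0.677 0.652
outer loop
vertex -2.116 0.002 -1.619
vertex -0.267 1.117 -1.811
vertex -1.32 1.272 -2.522
endloop
endfacet
facet normal -0.455 -0.726 0.515
outer loop
vertex -1.063 -0.153 -0.908
vertex -2.116 0.002 -1.619
vertex -0.66 -0.952 -1.678
endloop
endfacet
facet normal -0.341 0.677 0.652
outer loop
vertex -1.063 -0.153 -0.908
vertex -0.267 1.117 -1.811
vertex -2.116 0.002 -1.619
endloop
endfacet
facet normal 0.455 0.726 -0.515
outer loop
vertex -1.32 1.272 -2.522
vertex -0.267 1.117 -1.811
vertex -0.917 0.473 -3.292
endloop
endfacet
facet normal 0.341 -0.677 -0.652
outer loop
vertex 0.136 0.318 -2.581
vertex -0.66 -0.952 -1.678
vertex -0.917 0.473 -3.292
endloop
endfacet
facet normal 0.455 0.726 -0.515
outer loop
vertex -0.917 0.473 -3.292
vertex -0.267 1.117 -1.811
vertex 0.136 0.318 -2.581
endloop
endfacet
facet normal 0.823 -0.121 0.556
outer loop
vertex 0.136 0.318 -2.581
vertex -1.063 -0.153 -0.908
vertex -0.66 -0.952 -1.678
endloop
endfacet
facet normal 0.823 -0.121 0.556
outer loop
vertex -0.267 1.117 -1.811
vertex -1.063 -0.153 -0.908
vertex 0.136 0.318 -2.581
endloop
endfacet

endsolid


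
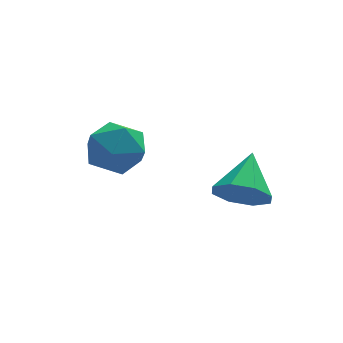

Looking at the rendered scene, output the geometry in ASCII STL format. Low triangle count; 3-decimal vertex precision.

solid 
facet normal -0.222 0.256 0.941
outer loop
vertex -0.81 2.052 2.853
vertex -1.655 1.158 2.897
vertex -0.495 0.925 3.234
endloop
endfacet
facet normal 0.461 0.397 0.793
outer loop
vertex -0.81 2.052 2.853
vertex -0.495 0.925 3.234
vertex 0.252 1.553 2.485
endloop
endfacet
facet normal 0.479 0.845 0.237
outer loop
vertex -0.81 2.052 2.853
vertex 0.252 1.553 2.485
vertex -0.446 2.173 1.684
endloop
endfacet
facet normal -0.194 0.980 0.041
outer loop
vertex -0.81 2.052 2.853
vertex -0.446 2.173 1.684
vertex -1.625 1.929 1.939
endloop
endfacet
facet normal -0.627 0.616 0.476
outer loop
vertex -0.81 2.052 2.853
vertex -1.625 1.929 1.939
vertex -1.655 1.158 2.897
endloop
endfacet
facet normal 0.775 -0.212 0.595
outer loop
vertex 0.252 1.553 2.485
vertex -0.495 0.925 3.234
vertex 0.065 0.351 2.301
endloop
endfacet
facet normal -0.331 -0.441 0.834
outer loop
vertex -0.495 0.925 3.234
vertex -1.655 1.158 2.897
vertex -1.114 0.107 2.556
endloop
endfacet
facet normal -0.987 0.141 0.082
outer loop
vertex -1.655 1.158 2.897
vertex -1.625 1.929 1.939
vertex -1.812 0.727 1.755
endloop
endfacet
facet normal -0.285 0.730 -0.621
outer loop
vertex -1.625 1.929 1.939
vertex -0.446 2.173 1.684
vertex -1.065 1.355 1.006
endloop
endfacet
facet normal 0.803 0.512 -0.304
outer loop
vertex -0.446 2.173 1.684
vertex 0.252 1.553 2.485
vertex 0.095 1.122 1.343
endloop
endfacet
facet normal 0.194 -0.980 -0.041
outer loop
vertex -0.75 0.228 1.387
vertex 0.065 0.351 2.301
vertex -1.114 0.107 2.556
endloop
endfacet
facet normal -0.479 -0.845 -0.237
outer loop
vertex -0.75 0.228 1.387
vertex -1.114 0.107 2.556
vertex -1.812 0.727 1.755
endloop
endfacet
facet normal -0.461 -0.397 -0.793
outer loop
vertex -0.75 0.228 1.387
vertex -1.812 0.727 1.755
vertex -1.065 1.355 1.006
endloop
endfacet
facet normal 0.222 -0.256 -0.941
outer loop
vertex -0.75 0.228 1.387
vertex -1.065 1.355 1.006
vertex 0.095 1.122 1.343
endloop
endfacet
facet normal 0.627 -0.616 -0.476
outer loop
vertex -0.75 0.228 1.387
vertex 0.095 1.122 1.343
vertex 0.065 0.351 2.301
endloop
endfacet
facet normal 0.285 -0.730 0.621
outer loop
vertex -1.114 0.107 2.556
vertex 0.065 0.351 2.301
vertex -0.495 0.925 3.234
endloop
endfacet
facet normal -0.803 -0.512 0.304
outer loop
vertex -1.812 0.727 1.755
vertex -1.114 0.107 2.556
vertex -1.655 1.158 2.897
endloop
endfacet
facet normal -0.775 0.212 -0.595
outer loop
vertex -1.065 1.355 1.006
vertex -1.812 0.727 1.755
vertex -1.625 1.929 1.939
endloop
endfacet
facet normal 0.331 0.441 -0.834
outer loop
vertex 0.095 1.122 1.343
vertex -1.065 1.355 1.006
vertex -0.446 2.173 1.684
endloop
endfacet
facet normal 0.987 -0.141 -0.082
outer loop
vertex 0.065 0.351 2.301
vertex 0.095 1.122 1.343
vertex 0.252 1.553 2.485
endloop
endfacet
facet normal -0.391 -0.749 -0.534
outer loop
vertex 3.405 -1.41 0.262
vertex 2.903 -1.784 1.155
vertex 2.644 -1.083 0.361
endloop
endfacet
facet normal 0.288 0.820 -0.495
outer loop
vertex 3.405 -1.41 0.262
vertex 2.644 -1.083 0.361
vertex 3.657 -0.336 2.185
endloop
endfacet
facet normal -0.390 -0.750 -0.535
outer loop
vertex 2.644 -1.083 0.361
vertex 2.903 -1.784 1.155
vertex 2.034 -1.167 0.924
endloop
endfacet
facet normal -0.316 0.927 -0.204
outer loop
vertex 2.644 -1.083 0.361
vertex 2.034 -1.167 0.924
vertex 3.657 -0.336 2.185
endloop
endfacet
facet normal -0.391 -0.750 -0.533
outer loop
vertex 2.034 -1.167 0.924
vertex 2.903 -1.784 1.155
vertex 1.934 -1.612 1.623
endloop
endfacet
facet normal -0.628 0.694 0.352
outer loop
vertex 2.034 -1.167 0.924
vertex 1.934 -1.612 1.623
vertex 3.657 -0.336 2.185
endloop
endfacet
facet normal -0.391 -0.750 -0.534
outer loop
vertex 1.934 -1.612 1.623
vertex 2.903 -1.784 1.155
vertex 2.401 -2.157 2.047
endloop
endfacet
facet normal -0.467 0.258 0.846
outer loop
vertex 1.934 -1.612 1.623
vertex 2.401 -2.157 2.047
vertex 3.657 -0.336 2.185
endloop
endfacet
facet normal -0.391 -0.750 -0.534
outer loop
vertex 2.401 -2.157 2.047
vertex 2.903 -1.784 1.155
vertex 3.162 -2.484 1.949
endloop
endfacet
facet normal 0.073 -0.126 0.989
outer loop
vertex 2.401 -2.157 2.047
vertex 3.162 -2.484 1.949
vertex 3.657 -0.336 2.185
endloop
endfacet
facet normal -0.390 -0.750 -0.534
outer loop
vertex 3.162 -2.484 1.949
vertex 2.903 -1.784 1.155
vertex 3.772 -2.4 1.385
endloop
endfacet
facet normal 0.677 -0.233 0.698
outer loop
vertex 3.162 -2.484 1.949
vertex 3.772 -2.4 1.385
vertex 3.657 -0.336 2.185
endloop
endfacet
facet normal -0.390 -0.750 -0.534
outer loop
vertex 3.772 -2.4 1.385
vertex 2.903 -1.784 1.155
vertex 3.872 -1.955 0.687
endloop
endfacet
facet normal 0.990 0.000 0.142
outer loop
vertex 3.772 -2.4 1.385
vertex 3.872 -1.955 0.687
vertex 3.657 -0.336 2.185
endloop
endfacet
facet normal -0.390 -0.750 -0.534
outer loop
vertex 3.872 -1.955 0.687
vertex 2.903 -1.784 1.155
vertex 3.405 -1.41 0.262
endloop
endfacet
facet normal 0.829 0.436 -0.352
outer loop
vertex 3.872 -1.955 0.687
vertex 3.405 -1.41 0.262
vertex 3.657 -0.336 2.185
endloop
endfacet

endsolid


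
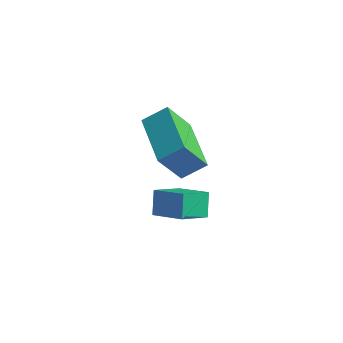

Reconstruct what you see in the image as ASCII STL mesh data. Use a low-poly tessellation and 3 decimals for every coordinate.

solid 
facet normal -0.901 0.125 -0.416
outer loop
vertex 3.329 -1.589 -0.294
vertex 3.09 -1.099 0.371
vertex 3.689 -0.711 -0.81
endloop
endfacet
facet normal 0.278 -0.569 -0.774
outer loop
vertex 4.77 -0.861 -0.311
vertex 3.329 -1.589 -0.294
vertex 3.689 -0.711 -0.81
endloop
endfacet
facet normal -0.901 0.125 -0.416
outer loop
vertex 3.689 -0.711 -0.81
vertex 3.09 -1.099 0.371
vertex 3.45 -0.221 -0.145
endloop
endfacet
facet normal 0.334 0.812 -0.479
outer loop
vertex 3.45 -0.221 -0.145
vertex 4.77 -0.861 -0.311
vertex 3.689 -0.711 -0.81
endloop
endfacet
facet normal -0.334 -0.812 0.479
outer loop
vertex 3.329 -1.589 -0.294
vertex 4.171 -1.249 0.87
vertex 3.09 -1.099 0.371
endloop
endfacet
facet normal 0.278 -0.569 -0.774
outer loop
vertex 4.41 -1.739 0.205
vertex 3.329 -1.589 -0.294
vertex 4.77 -0.861 -0.311
endloop
endfacet
facet normal -0.334 -0.812 0.479
outer loop
vertex 4.41 -1.739 0.205
vertex 4.171 -1.249 0.87
vertex 3.329 -1.589 -0.294
endloop
endfacet
facet normal -0.278 0.569 0.774
outer loop
vertex 3.09 -1.099 0.371
vertex 4.171 -1.249 0.87
vertex 3.45 -0.221 -0.145
endloop
endfacet
facet normal 0.334 0.812 -0.479
outer loop
vertex 4.531 -0.371 0.354
vertex 4.77 -0.861 -0.311
vertex 3.45 -0.221 -0.145
endloop
endfacet
facet normal -0.278 0.569 0.774
outer loop
vertex 3.45 -0.221 -0.145
vertex 4.171 -1.249 0.87
vertex 4.531 -0.371 0.354
endloop
endfacet
facet normal 0.901 -0.125 0.416
outer loop
vertex 4.531 -0.371 0.354
vertex 4.41 -1.739 0.205
vertex 4.77 -0.861 -0.311
endloop
endfacet
facet normal 0.901 -0.125 0.416
outer loop
vertex 4.171 -1.249 0.87
vertex 4.41 -1.739 0.205
vertex 4.531 -0.371 0.354
endloop
endfacet
facet normal -0.707 0.700 0.101
outer loop
vertex 0.715 2.158 -0.091
vertex 1.336 2.71 0.429
vertex 1.178 2.804 -1.328
endloop
endfacet
facet normal -0.634 -0.563 -0.531
outer loop
vertex 2.584 1.41 -1.529
vertex 0.715 2.158 -0.091
vertex 1.178 2.804 -1.328
endloop
endfacet
facet normal -0.706 0.701 0.101
outer loop
vertex 1.178 2.804 -1.328
vertex 1.336 2.71 0.429
vertex 1.799 3.355 -0.808
endloop
endfacet
facet normal 0.315 0.439 -0.841
outer loop
vertex 1.799 3.355 -0.808
vertex 2.584 1.41 -1.529
vertex 1.178 2.804 -1.328
endloop
endfacet
facet normal -0.315 -0.439 0.842
outer loop
vertex 0.715 2.158 -0.091
vertex 2.742 1.316 0.228
vertex 1.336 2.71 0.429
endloop
endfacet
facet normal -0.634 -0.563 -0.531
outer loop
vertex 2.121 0.765 -0.292
vertex 0.715 2.158 -0.091
vertex 2.584 1.41 -1.529
endloop
endfacet
facet normal -0.315 -0.439 0.841
outer loop
vertex 2.121 0.765 -0.292
vertex 2.742 1.316 0.228
vertex 0.715 2.158 -0.091
endloop
endfacet
facet normal 0.634 0.563 0.531
outer loop
vertex 1.336 2.71 0.429
vertex 2.742 1.316 0.228
vertex 1.799 3.355 -0.808
endloop
endfacet
facet normal 0.315 0.439 -0.842
outer loop
vertex 3.205 1.962 -1.009
vertex 2.584 1.41 -1.529
vertex 1.799 3.355 -0.808
endloop
endfacet
facet normal 0.633 0.563 0.531
outer loop
vertex 1.799 3.355 -0.808
vertex 2.742 1.316 0.228
vertex 3.205 1.962 -1.009
endloop
endfacet
facet normal 0.707 -0.700 -0.101
outer loop
vertex 3.205 1.962 -1.009
vertex 2.121 0.765 -0.292
vertex 2.584 1.41 -1.529
endloop
endfacet
facet normal 0.706 -0.700 -0.101
outer loop
vertex 2.742 1.316 0.228
vertex 2.121 0.765 -0.292
vertex 3.205 1.962 -1.009
endloop
endfacet

endsolid


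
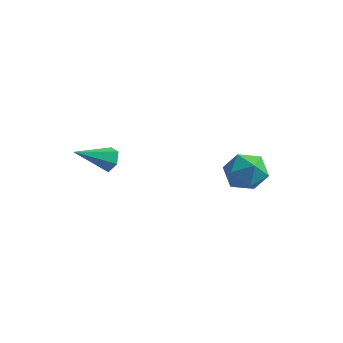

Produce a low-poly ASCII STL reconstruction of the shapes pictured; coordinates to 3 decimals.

solid 
facet normal 0.605 0.615 -0.505
outer loop
vertex -1.55 -0.593 0.289
vertex -2.007 -0.24 0.171
vertex -1.687 -0.154 0.659
endloop
endfacet
facet normal 0.549 -0.432 0.716
outer loop
vertex -1.55 -0.593 0.289
vertex -1.687 -0.154 0.659
vertex -3.013 -1.26 1.009
endloop
endfacet
facet normal 0.606 0.614 -0.506
outer loop
vertex -1.687 -0.154 0.659
vertex -2.007 -0.24 0.171
vertex -2.144 0.199 0.54
endloop
endfacet
facet normal -0.008 0.310 0.951
outer loop
vertex -1.687 -0.154 0.659
vertex -2.144 0.199 0.54
vertex -3.013 -1.26 1.009
endloop
endfacet
facet normal 0.606 0.614 -0.506
outer loop
vertex -2.144 0.199 0.54
vertex -2.007 -0.24 0.171
vertex -2.465 0.114 0.052
endloop
endfacet
facet normal -0.733 0.560 0.385
outer loop
vertex -2.144 0.199 0.54
vertex -2.465 0.114 0.052
vertex -3.013 -1.26 1.009
endloop
endfacet
facet normal 0.606 0.615 -0.505
outer loop
vertex -2.465 0.114 0.052
vertex -2.007 -0.24 0.171
vertex -2.327 -0.325 -0.317
endloop
endfacet
facet normal -0.905 0.068 -0.420
outer loop
vertex -2.465 0.114 0.052
vertex -2.327 -0.325 -0.317
vertex -3.013 -1.26 1.009
endloop
endfacet
facet normal 0.606 0.615 -0.505
outer loop
vertex -2.327 -0.325 -0.317
vertex -2.007 -0.24 0.171
vertex -1.87 -0.679 -0.199
endloop
endfacet
facet normal -0.350 -0.670 -0.654
outer loop
vertex -2.327 -0.325 -0.317
vertex -1.87 -0.679 -0.199
vertex -3.013 -1.26 1.009
endloop
endfacet
facet normal 0.605 0.615 -0.505
outer loop
vertex -1.87 -0.679 -0.199
vertex -2.007 -0.24 0.171
vertex -1.55 -0.593 0.289
endloop
endfacet
facet normal 0.378 -0.922 -0.086
outer loop
vertex -1.87 -0.679 -0.199
vertex -1.55 -0.593 0.289
vertex -3.013 -1.26 1.009
endloop
endfacet
facet normal -0.810 0.353 0.469
outer loop
vertex 1.525 2.426 -1.058
vertex 2.057 2.597 -0.268
vertex 1.963 3.281 -0.945
endloop
endfacet
facet normal -0.852 0.468 -0.234
outer loop
vertex 1.525 2.426 -1.058
vertex 1.963 3.281 -0.945
vertex 1.963 2.848 -1.81
endloop
endfacet
facet normal -0.810 -0.163 -0.563
outer loop
vertex 1.525 2.426 -1.058
vertex 1.963 2.848 -1.81
vertex 2.056 1.896 -1.668
endloop
endfacet
facet normal -0.740 -0.669 -0.063
outer loop
vertex 1.525 2.426 -1.058
vertex 2.056 1.896 -1.668
vertex 2.115 1.741 -0.715
endloop
endfacet
facet normal -0.740 -0.350 0.574
outer loop
vertex 1.525 2.426 -1.058
vertex 2.115 1.741 -0.715
vertex 2.057 2.597 -0.268
endloop
endfacet
facet normal -0.287 0.857 -0.429
outer loop
vertex 1.963 2.848 -1.81
vertex 1.963 3.281 -0.945
vertex 2.765 3.279 -1.485
endloop
endfacet
facet normal -0.217 0.671 0.709
outer loop
vertex 1.963 3.281 -0.945
vertex 2.057 2.597 -0.268
vertex 2.824 3.124 -0.532
endloop
endfacet
facet normal -0.106 -0.466 0.879
outer loop
vertex 2.057 2.597 -0.268
vertex 2.115 1.741 -0.715
vertex 2.917 2.172 -0.39
endloop
endfacet
facet normal -0.106 -0.983 -0.153
outer loop
vertex 2.115 1.741 -0.715
vertex 2.056 1.896 -1.668
vertex 2.917 1.739 -1.255
endloop
endfacet
facet normal -0.218 -0.165 -0.962
outer loop
vertex 2.056 1.896 -1.668
vertex 1.963 2.848 -1.81
vertex 2.823 2.423 -1.932
endloop
endfacet
facet normal 0.740 0.669 0.063
outer loop
vertex 3.355 2.594 -1.142
vertex 2.765 3.279 -1.485
vertex 2.824 3.124 -0.532
endloop
endfacet
facet normal 0.810 0.163 0.563
outer loop
vertex 3.355 2.594 -1.142
vertex 2.824 3.124 -0.532
vertex 2.917 2.172 -0.39
endloop
endfacet
facet normal 0.852 -0.468 0.234
outer loop
vertex 3.355 2.594 -1.142
vertex 2.917 2.172 -0.39
vertex 2.917 1.739 -1.255
endloop
endfacet
facet normal 0.810 -0.353 -0.469
outer loop
vertex 3.355 2.594 -1.142
vertex 2.917 1.739 -1.255
vertex 2.823 2.423 -1.932
endloop
endfacet
facet normal 0.740 0.350 -0.574
outer loop
vertex 3.355 2.594 -1.142
vertex 2.823 2.423 -1.932
vertex 2.765 3.279 -1.485
endloop
endfacet
facet normal 0.106 0.983 0.153
outer loop
vertex 2.824 3.124 -0.532
vertex 2.765 3.279 -1.485
vertex 1.963 3.281 -0.945
endloop
endfacet
facet normal 0.218 0.165 0.962
outer loop
vertex 2.917 2.172 -0.39
vertex 2.824 3.124 -0.532
vertex 2.057 2.597 -0.268
endloop
endfacet
facet normal 0.287 -0.857 0.429
outer loop
vertex 2.917 1.739 -1.255
vertex 2.917 2.172 -0.39
vertex 2.115 1.741 -0.715
endloop
endfacet
facet normal 0.217 -0.671 -0.709
outer loop
vertex 2.823 2.423 -1.932
vertex 2.917 1.739 -1.255
vertex 2.056 1.896 -1.668
endloop
endfacet
facet normal 0.106 0.466 -0.879
outer loop
vertex 2.765 3.279 -1.485
vertex 2.823 2.423 -1.932
vertex 1.963 2.848 -1.81
endloop
endfacet

endsolid


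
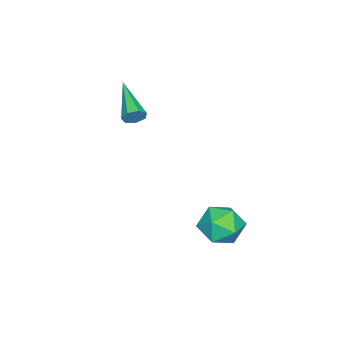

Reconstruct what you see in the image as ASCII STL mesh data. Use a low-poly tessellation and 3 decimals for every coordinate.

solid 
facet normal 0.714 0.593 -0.372
outer loop
vertex 0.987 -1.156 1.067
vertex 0.663 -1.013 0.673
vertex 0.724 -0.788 1.149
endloop
endfacet
facet normal 0.234 -0.049 0.971
outer loop
vertex 0.987 -1.156 1.067
vertex 0.724 -0.788 1.149
vertex -0.823 -2.247 1.447
endloop
endfacet
facet normal 0.714 0.593 -0.372
outer loop
vertex 0.724 -0.788 1.149
vertex 0.663 -1.013 0.673
vertex 0.415 -0.589 0.873
endloop
endfacet
facet normal -0.350 0.529 0.773
outer loop
vertex 0.724 -0.788 1.149
vertex 0.415 -0.589 0.873
vertex -0.823 -2.247 1.447
endloop
endfacet
facet normal 0.713 0.593 -0.374
outer loop
vertex 0.415 -0.589 0.873
vertex 0.663 -1.013 0.673
vertex 0.292 -0.71 0.446
endloop
endfacet
facet normal -0.791 0.610 0.055
outer loop
vertex 0.415 -0.589 0.873
vertex 0.292 -0.71 0.446
vertex -0.823 -2.247 1.447
endloop
endfacet
facet normal 0.713 0.595 -0.371
outer loop
vertex 0.292 -0.71 0.446
vertex 0.663 -1.013 0.673
vertex 0.449 -1.058 0.19
endloop
endfacet
facet normal -0.756 0.131 -0.641
outer loop
vertex 0.292 -0.71 0.446
vertex 0.449 -1.058 0.19
vertex -0.823 -2.247 1.447
endloop
endfacet
facet normal 0.715 0.592 -0.372
outer loop
vertex 0.449 -1.058 0.19
vertex 0.663 -1.013 0.673
vertex 0.766 -1.373 0.298
endloop
endfacet
facet normal -0.273 -0.546 -0.792
outer loop
vertex 0.449 -1.058 0.19
vertex 0.766 -1.373 0.298
vertex -0.823 -2.247 1.447
endloop
endfacet
facet normal 0.714 0.593 -0.373
outer loop
vertex 0.766 -1.373 0.298
vertex 0.663 -1.013 0.673
vertex 1.006 -1.417 0.688
endloop
endfacet
facet normal 0.296 -0.912 -0.285
outer loop
vertex 0.766 -1.373 0.298
vertex 1.006 -1.417 0.688
vertex -0.823 -2.247 1.447
endloop
endfacet
facet normal 0.714 0.593 -0.372
outer loop
vertex 1.006 -1.417 0.688
vertex 0.663 -1.013 0.673
vertex 0.987 -1.156 1.067
endloop
endfacet
facet normal 0.521 -0.690 0.502
outer loop
vertex 1.006 -1.417 0.688
vertex 0.987 -1.156 1.067
vertex -0.823 -2.247 1.447
endloop
endfacet
facet normal -0.044 0.888 0.457
outer loop
vertex 1.776 4.322 -3.209
vertex 2.114 3.89 -2.337
vertex 2.787 4.273 -3.016
endloop
endfacet
facet normal 0.092 0.967 -0.239
outer loop
vertex 1.776 4.322 -3.209
vertex 2.787 4.273 -3.016
vertex 2.433 4.073 -3.963
endloop
endfacet
facet normal -0.441 0.665 -0.603
outer loop
vertex 1.776 4.322 -3.209
vertex 2.433 4.073 -3.963
vertex 1.54 3.567 -3.868
endloop
endfacet
facet normal -0.908 0.399 -0.132
outer loop
vertex 1.776 4.322 -3.209
vertex 1.54 3.567 -3.868
vertex 1.344 3.453 -2.863
endloop
endfacet
facet normal -0.662 0.537 0.523
outer loop
vertex 1.776 4.322 -3.209
vertex 1.344 3.453 -2.863
vertex 2.114 3.89 -2.337
endloop
endfacet
facet normal 0.692 0.609 -0.387
outer loop
vertex 2.433 4.073 -3.963
vertex 2.787 4.273 -3.016
vertex 3.176 3.487 -3.557
endloop
endfacet
facet normal 0.471 0.482 0.739
outer loop
vertex 2.787 4.273 -3.016
vertex 2.114 3.89 -2.337
vertex 2.98 3.373 -2.552
endloop
endfacet
facet normal -0.529 -0.085 0.845
outer loop
vertex 2.114 3.89 -2.337
vertex 1.344 3.453 -2.863
vertex 2.087 2.867 -2.457
endloop
endfacet
facet normal -0.926 -0.310 -0.216
outer loop
vertex 1.344 3.453 -2.863
vertex 1.54 3.567 -3.868
vertex 1.733 2.667 -3.404
endloop
endfacet
facet normal -0.172 0.119 -0.978
outer loop
vertex 1.54 3.567 -3.868
vertex 2.433 4.073 -3.963
vertex 2.406 3.05 -4.083
endloop
endfacet
facet normal 0.908 -0.399 0.132
outer loop
vertex 2.744 2.618 -3.211
vertex 3.176 3.487 -3.557
vertex 2.98 3.373 -2.552
endloop
endfacet
facet normal 0.441 -0.665 0.603
outer loop
vertex 2.744 2.618 -3.211
vertex 2.98 3.373 -2.552
vertex 2.087 2.867 -2.457
endloop
endfacet
facet normal -0.092 -0.967 0.239
outer loop
vertex 2.744 2.618 -3.211
vertex 2.087 2.867 -2.457
vertex 1.733 2.667 -3.404
endloop
endfacet
facet normal 0.044 -0.888 -0.457
outer loop
vertex 2.744 2.618 -3.211
vertex 1.733 2.667 -3.404
vertex 2.406 3.05 -4.083
endloop
endfacet
facet normal 0.662 -0.537 -0.523
outer loop
vertex 2.744 2.618 -3.211
vertex 2.406 3.05 -4.083
vertex 3.176 3.487 -3.557
endloop
endfacet
facet normal 0.926 0.310 0.216
outer loop
vertex 2.98 3.373 -2.552
vertex 3.176 3.487 -3.557
vertex 2.787 4.273 -3.016
endloop
endfacet
facet normal 0.172 -0.119 0.978
outer loop
vertex 2.087 2.867 -2.457
vertex 2.98 3.373 -2.552
vertex 2.114 3.89 -2.337
endloop
endfacet
facet normal -0.692 -0.609 0.387
outer loop
vertex 1.733 2.667 -3.404
vertex 2.087 2.867 -2.457
vertex 1.344 3.453 -2.863
endloop
endfacet
facet normal -0.471 -0.482 -0.739
outer loop
vertex 2.406 3.05 -4.083
vertex 1.733 2.667 -3.404
vertex 1.54 3.567 -3.868
endloop
endfacet
facet normal 0.529 0.085 -0.845
outer loop
vertex 3.176 3.487 -3.557
vertex 2.406 3.05 -4.083
vertex 2.433 4.073 -3.963
endloop
endfacet

endsolid


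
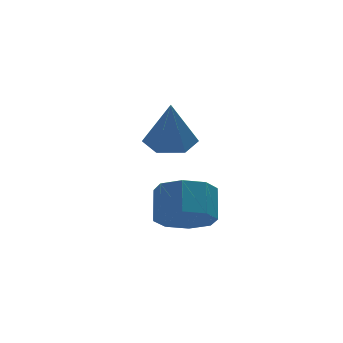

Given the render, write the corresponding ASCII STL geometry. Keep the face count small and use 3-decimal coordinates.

solid 
facet normal 0.068 0.164 -0.984
outer loop
vertex -1.422 4.531 -1.246
vertex -2.186 3.985 -1.39
vertex -2.29 4.918 -1.242
endloop
endfacet
facet normal 0.341 0.759 0.555
outer loop
vertex -1.422 4.531 -1.246
vertex -2.29 4.918 -1.242
vertex -2.314 3.675 0.47
endloop
endfacet
facet normal 0.068 0.164 -0.984
outer loop
vertex -2.29 4.918 -1.242
vertex -2.186 3.985 -1.39
vertex -3.054 4.371 -1.386
endloop
endfacet
facet normal -0.569 0.669 0.478
outer loop
vertex -2.29 4.918 -1.242
vertex -3.054 4.371 -1.386
vertex -2.314 3.675 0.47
endloop
endfacet
facet normal 0.068 0.164 -0.984
outer loop
vertex -3.054 4.371 -1.386
vertex -2.186 3.985 -1.39
vertex -2.949 3.439 -1.534
endloop
endfacet
facet normal -0.936 -0.156 0.315
outer loop
vertex -3.054 4.371 -1.386
vertex -2.949 3.439 -1.534
vertex -2.314 3.675 0.47
endloop
endfacet
facet normal 0.069 0.164 -0.984
outer loop
vertex -2.949 3.439 -1.534
vertex -2.186 3.985 -1.39
vertex -2.082 3.052 -1.538
endloop
endfacet
facet normal -0.396 -0.889 0.230
outer loop
vertex -2.949 3.439 -1.534
vertex -2.082 3.052 -1.538
vertex -2.314 3.675 0.47
endloop
endfacet
facet normal 0.068 0.164 -0.984
outer loop
vertex -2.082 3.052 -1.538
vertex -2.186 3.985 -1.39
vertex -1.318 3.599 -1.394
endloop
endfacet
facet normal 0.515 -0.800 0.308
outer loop
vertex -2.082 3.052 -1.538
vertex -1.318 3.599 -1.394
vertex -2.314 3.675 0.47
endloop
endfacet
facet normal 0.068 0.164 -0.984
outer loop
vertex -1.318 3.599 -1.394
vertex -2.186 3.985 -1.39
vertex -1.422 4.531 -1.246
endloop
endfacet
facet normal 0.882 0.024 0.470
outer loop
vertex -1.318 3.599 -1.394
vertex -1.422 4.531 -1.246
vertex -2.314 3.675 0.47
endloop
endfacet
facet normal -0.320 -0.679 -0.661
outer loop
vertex -3.015 0.789 -3.785
vertex -3.401 0.222 -3.016
vertex -3.762 0.977 -3.617
endloop
endfacet
facet normal 0.013 0.695 -0.719
outer loop
vertex -3.015 0.789 -3.785
vertex -3.762 0.977 -3.617
vertex -2.593 1.685 -2.912
endloop
endfacet
facet normal 0.013 0.695 -0.719
outer loop
vertex -2.593 1.685 -2.912
vertex -3.762 0.977 -3.617
vertex -3.34 1.873 -2.744
endloop
endfacet
facet normal 0.320 0.678 0.661
outer loop
vertex -2.593 1.685 -2.912
vertex -3.34 1.873 -2.744
vertex -2.979 1.118 -2.144
endloop
endfacet
facet normal -0.320 -0.679 -0.661
outer loop
vertex -3.762 0.977 -3.617
vertex -3.401 0.222 -3.016
vertex -4.297 0.723 -3.097
endloop
endfacet
facet normal -0.661 0.660 -0.358
outer loop
vertex -3.762 0.977 -3.617
vertex -4.297 0.723 -3.097
vertex -3.34 1.873 -2.744
endloop
endfacet
facet normal -0.661 0.660 -0.358
outer loop
vertex -3.34 1.873 -2.744
vertex -4.297 0.723 -3.097
vertex -3.875 1.619 -2.224
endloop
endfacet
facet normal 0.320 0.679 0.661
outer loop
vertex -3.34 1.873 -2.744
vertex -3.875 1.619 -2.224
vertex -2.979 1.118 -2.144
endloop
endfacet
facet normal -0.319 -0.678 -0.662
outer loop
vertex -4.297 0.723 -3.097
vertex -3.401 0.222 -3.016
vertex -4.308 0.175 -2.53
endloop
endfacet
facet normal -0.947 0.239 0.213
outer loop
vertex -4.297 0.723 -3.097
vertex -4.308 0.175 -2.53
vertex -3.875 1.619 -2.224
endloop
endfacet
facet normal -0.947 0.239 0.213
outer loop
vertex -3.875 1.619 -2.224
vertex -4.308 0.175 -2.53
vertex -3.886 1.071 -1.657
endloop
endfacet
facet normal 0.320 0.678 0.662
outer loop
vertex -3.875 1.619 -2.224
vertex -3.886 1.071 -1.657
vertex -2.979 1.118 -2.144
endloop
endfacet
facet normal -0.319 -0.679 -0.661
outer loop
vertex -4.308 0.175 -2.53
vertex -3.401 0.222 -3.016
vertex -3.787 -0.345 -2.248
endloop
endfacet
facet normal -0.679 -0.323 0.659
outer loop
vertex -4.308 0.175 -2.53
vertex -3.787 -0.345 -2.248
vertex -3.886 1.071 -1.657
endloop
endfacet
facet normal -0.679 -0.323 0.659
outer loop
vertex -3.886 1.071 -1.657
vertex -3.787 -0.345 -2.248
vertex -3.365 0.551 -1.375
endloop
endfacet
facet normal 0.320 0.679 0.661
outer loop
vertex -3.886 1.071 -1.657
vertex -3.365 0.551 -1.375
vertex -2.979 1.118 -2.144
endloop
endfacet
facet normal -0.320 -0.678 -0.661
outer loop
vertex -3.787 -0.345 -2.248
vertex -3.401 0.222 -3.016
vertex -3.04 -0.533 -2.416
endloop
endfacet
facet normal -0.013 -0.695 0.719
outer loop
vertex -3.787 -0.345 -2.248
vertex -3.04 -0.533 -2.416
vertex -3.365 0.551 -1.375
endloop
endfacet
facet normal -0.013 -0.695 0.719
outer loop
vertex -3.365 0.551 -1.375
vertex -3.04 -0.533 -2.416
vertex -2.618 0.363 -1.543
endloop
endfacet
facet normal 0.320 0.679 0.661
outer loop
vertex -3.365 0.551 -1.375
vertex -2.618 0.363 -1.543
vertex -2.979 1.118 -2.144
endloop
endfacet
facet normal -0.320 -0.679 -0.661
outer loop
vertex -3.04 -0.533 -2.416
vertex -3.401 0.222 -3.016
vertex -2.505 -0.279 -2.936
endloop
endfacet
facet normal 0.661 -0.660 0.358
outer loop
vertex -3.04 -0.533 -2.416
vertex -2.505 -0.279 -2.936
vertex -2.618 0.363 -1.543
endloop
endfacet
facet normal 0.661 -0.660 0.358
outer loop
vertex -2.618 0.363 -1.543
vertex -2.505 -0.279 -2.936
vertex -2.083 0.617 -2.063
endloop
endfacet
facet normal 0.320 0.679 0.661
outer loop
vertex -2.618 0.363 -1.543
vertex -2.083 0.617 -2.063
vertex -2.979 1.118 -2.144
endloop
endfacet
facet normal -0.320 -0.678 -0.662
outer loop
vertex -2.505 -0.279 -2.936
vertex -3.401 0.222 -3.016
vertex -2.494 0.269 -3.503
endloop
endfacet
facet normal 0.947 -0.239 -0.213
outer loop
vertex -2.505 -0.279 -2.936
vertex -2.494 0.269 -3.503
vertex -2.083 0.617 -2.063
endloop
endfacet
facet normal 0.947 -0.239 -0.213
outer loop
vertex -2.083 0.617 -2.063
vertex -2.494 0.269 -3.503
vertex -2.072 1.165 -2.63
endloop
endfacet
facet normal 0.319 0.678 0.662
outer loop
vertex -2.083 0.617 -2.063
vertex -2.072 1.165 -2.63
vertex -2.979 1.118 -2.144
endloop
endfacet
facet normal -0.320 -0.679 -0.661
outer loop
vertex -2.494 0.269 -3.503
vertex -3.401 0.222 -3.016
vertex -3.015 0.789 -3.785
endloop
endfacet
facet normal 0.679 0.323 -0.659
outer loop
vertex -2.494 0.269 -3.503
vertex -3.015 0.789 -3.785
vertex -2.072 1.165 -2.63
endloop
endfacet
facet normal 0.679 0.323 -0.659
outer loop
vertex -2.072 1.165 -2.63
vertex -3.015 0.789 -3.785
vertex -2.593 1.685 -2.912
endloop
endfacet
facet normal 0.319 0.679 0.661
outer loop
vertex -2.072 1.165 -2.63
vertex -2.593 1.685 -2.912
vertex -2.979 1.118 -2.144
endloop
endfacet

endsolid


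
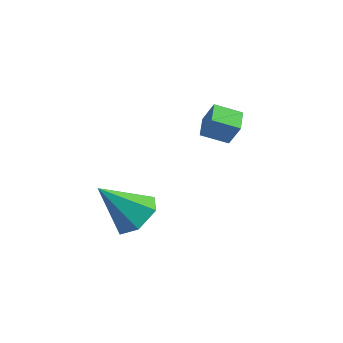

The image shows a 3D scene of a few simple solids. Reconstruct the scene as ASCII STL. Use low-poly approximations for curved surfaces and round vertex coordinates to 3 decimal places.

solid 
facet normal -0.786 -0.487 0.381
outer loop
vertex 2.005 2.501 -0.375
vertex 1.566 3.383 -0.154
vertex 1.482 2.508 -1.444
endloop
endfacet
facet normal 0.435 -0.874 -0.218
outer loop
vertex 2.434 3.097 -1.906
vertex 2.005 2.501 -0.375
vertex 1.482 2.508 -1.444
endloop
endfacet
facet normal -0.786 -0.486 0.381
outer loop
vertex 1.482 2.508 -1.444
vertex 1.566 3.383 -0.154
vertex 1.043 3.391 -1.223
endloop
endfacet
facet normal -0.440 0.006 -0.898
outer loop
vertex 1.043 3.391 -1.223
vertex 2.434 3.097 -1.906
vertex 1.482 2.508 -1.444
endloop
endfacet
facet normal 0.440 -0.006 0.898
outer loop
vertex 2.005 2.501 -0.375
vertex 2.518 3.972 -0.616
vertex 1.566 3.383 -0.154
endloop
endfacet
facet normal 0.434 -0.874 -0.219
outer loop
vertex 2.957 3.089 -0.837
vertex 2.005 2.501 -0.375
vertex 2.434 3.097 -1.906
endloop
endfacet
facet normal 0.440 -0.006 0.898
outer loop
vertex 2.957 3.089 -0.837
vertex 2.518 3.972 -0.616
vertex 2.005 2.501 -0.375
endloop
endfacet
facet normal -0.434 0.874 0.219
outer loop
vertex 1.566 3.383 -0.154
vertex 2.518 3.972 -0.616
vertex 1.043 3.391 -1.223
endloop
endfacet
facet normal -0.440 0.006 -0.898
outer loop
vertex 1.995 3.979 -1.685
vertex 2.434 3.097 -1.906
vertex 1.043 3.391 -1.223
endloop
endfacet
facet normal -0.434 0.874 0.218
outer loop
vertex 1.043 3.391 -1.223
vertex 2.518 3.972 -0.616
vertex 1.995 3.979 -1.685
endloop
endfacet
facet normal 0.786 0.487 -0.381
outer loop
vertex 1.995 3.979 -1.685
vertex 2.957 3.089 -0.837
vertex 2.434 3.097 -1.906
endloop
endfacet
facet normal 0.786 0.486 -0.381
outer loop
vertex 2.518 3.972 -0.616
vertex 2.957 3.089 -0.837
vertex 1.995 3.979 -1.685
endloop
endfacet
facet normal 0.578 0.357 -0.734
outer loop
vertex 1.907 -2.347 -3.537
vertex 1.275 -1.5 -3.622
vertex 2.103 -1.479 -2.96
endloop
endfacet
facet normal 0.501 -0.555 0.664
outer loop
vertex 1.907 -2.347 -3.537
vertex 2.103 -1.479 -2.96
vertex 0.045 -2.26 -2.058
endloop
endfacet
facet normal 0.578 0.357 -0.734
outer loop
vertex 2.103 -1.479 -2.96
vertex 1.275 -1.5 -3.622
vertex 1.471 -0.632 -3.045
endloop
endfacet
facet normal 0.284 0.303 0.910
outer loop
vertex 2.103 -1.479 -2.96
vertex 1.471 -0.632 -3.045
vertex 0.045 -2.26 -2.058
endloop
endfacet
facet normal 0.578 0.357 -0.734
outer loop
vertex 1.471 -0.632 -3.045
vertex 1.275 -1.5 -3.622
vertex 0.643 -0.653 -3.707
endloop
endfacet
facet normal -0.447 0.716 0.536
outer loop
vertex 1.471 -0.632 -3.045
vertex 0.643 -0.653 -3.707
vertex 0.045 -2.26 -2.058
endloop
endfacet
facet normal 0.577 0.357 -0.734
outer loop
vertex 0.643 -0.653 -3.707
vertex 1.275 -1.5 -3.622
vertex 0.447 -1.52 -4.283
endloop
endfacet
facet normal -0.959 0.272 -0.083
outer loop
vertex 0.643 -0.653 -3.707
vertex 0.447 -1.52 -4.283
vertex 0.045 -2.26 -2.058
endloop
endfacet
facet normal 0.577 0.357 -0.734
outer loop
vertex 0.447 -1.52 -4.283
vertex 1.275 -1.5 -3.622
vertex 1.079 -2.367 -4.198
endloop
endfacet
facet normal -0.741 -0.586 -0.329
outer loop
vertex 0.447 -1.52 -4.283
vertex 1.079 -2.367 -4.198
vertex 0.045 -2.26 -2.058
endloop
endfacet
facet normal 0.577 0.357 -0.734
outer loop
vertex 1.079 -2.367 -4.198
vertex 1.275 -1.5 -3.622
vertex 1.907 -2.347 -3.537
endloop
endfacet
facet normal -0.011 -0.999 0.044
outer loop
vertex 1.079 -2.367 -4.198
vertex 1.907 -2.347 -3.537
vertex 0.045 -2.26 -2.058
endloop
endfacet

endsolid


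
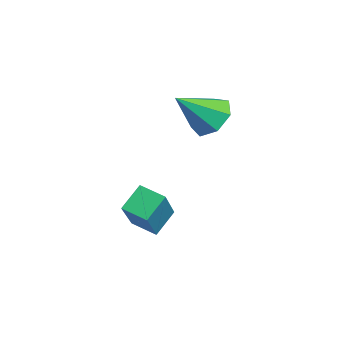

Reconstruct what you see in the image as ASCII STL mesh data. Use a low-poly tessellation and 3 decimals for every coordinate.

solid 
facet normal -0.642 0.278 -0.715
outer loop
vertex -1.708 0.422 -4.093
vertex -1.166 1.026 -4.345
vertex -1.295 -0.205 -4.708
endloop
endfacet
facet normal -0.638 -0.711 0.296
outer loop
vertex 0.046 -0.786 -3.215
vertex -1.708 0.422 -4.093
vertex -1.295 -0.205 -4.708
endloop
endfacet
facet normal -0.642 0.278 -0.714
outer loop
vertex -1.295 -0.205 -4.708
vertex -1.166 1.026 -4.345
vertex -0.753 0.4 -4.96
endloop
endfacet
facet normal 0.426 -0.646 -0.634
outer loop
vertex -0.753 0.4 -4.96
vertex 0.046 -0.786 -3.215
vertex -1.295 -0.205 -4.708
endloop
endfacet
facet normal -0.425 0.646 0.634
outer loop
vertex -1.708 0.422 -4.093
vertex 0.175 0.445 -2.852
vertex -1.166 1.026 -4.345
endloop
endfacet
facet normal -0.638 -0.711 0.296
outer loop
vertex -0.367 -0.16 -2.6
vertex -1.708 0.422 -4.093
vertex 0.046 -0.786 -3.215
endloop
endfacet
facet normal -0.426 0.646 0.634
outer loop
vertex -0.367 -0.16 -2.6
vertex 0.175 0.445 -2.852
vertex -1.708 0.422 -4.093
endloop
endfacet
facet normal 0.638 0.711 -0.296
outer loop
vertex -1.166 1.026 -4.345
vertex 0.175 0.445 -2.852
vertex -0.753 0.4 -4.96
endloop
endfacet
facet normal 0.425 -0.646 -0.634
outer loop
vertex 0.588 -0.182 -3.467
vertex 0.046 -0.786 -3.215
vertex -0.753 0.4 -4.96
endloop
endfacet
facet normal 0.638 0.711 -0.296
outer loop
vertex -0.753 0.4 -4.96
vertex 0.175 0.445 -2.852
vertex 0.588 -0.182 -3.467
endloop
endfacet
facet normal 0.642 -0.278 0.714
outer loop
vertex 0.588 -0.182 -3.467
vertex -0.367 -0.16 -2.6
vertex 0.046 -0.786 -3.215
endloop
endfacet
facet normal 0.642 -0.278 0.714
outer loop
vertex 0.175 0.445 -2.852
vertex -0.367 -0.16 -2.6
vertex 0.588 -0.182 -3.467
endloop
endfacet
facet normal -0.129 0.735 -0.666
outer loop
vertex -2.683 2.718 -1.996
vertex -3.482 2.741 -1.816
vertex -2.869 3.161 -1.471
endloop
endfacet
facet normal 0.921 -0.067 0.383
outer loop
vertex -2.683 2.718 -1.996
vertex -2.869 3.161 -1.471
vertex -3.278 1.579 -0.764
endloop
endfacet
facet normal -0.130 0.736 -0.665
outer loop
vertex -2.869 3.161 -1.471
vertex -3.482 2.741 -1.816
vertex -3.516 3.287 -1.205
endloop
endfacet
facet normal 0.411 0.281 0.867
outer loop
vertex -2.869 3.161 -1.471
vertex -3.516 3.287 -1.205
vertex -3.278 1.579 -0.764
endloop
endfacet
facet normal -0.130 0.736 -0.665
outer loop
vertex -3.516 3.287 -1.205
vertex -3.482 2.741 -1.816
vertex -4.139 3.002 -1.399
endloop
endfacet
facet normal -0.368 0.184 0.911
outer loop
vertex -3.516 3.287 -1.205
vertex -4.139 3.002 -1.399
vertex -3.278 1.579 -0.764
endloop
endfacet
facet normal -0.130 0.735 -0.665
outer loop
vertex -4.139 3.002 -1.399
vertex -3.482 2.741 -1.816
vertex -4.267 2.52 -1.907
endloop
endfacet
facet normal -0.829 -0.287 0.481
outer loop
vertex -4.139 3.002 -1.399
vertex -4.267 2.52 -1.907
vertex -3.278 1.579 -0.764
endloop
endfacet
facet normal -0.130 0.735 -0.666
outer loop
vertex -4.267 2.52 -1.907
vertex -3.482 2.741 -1.816
vertex -3.804 2.204 -2.346
endloop
endfacet
facet normal -0.623 -0.776 -0.099
outer loop
vertex -4.267 2.52 -1.907
vertex -3.804 2.204 -2.346
vertex -3.278 1.579 -0.764
endloop
endfacet
facet normal -0.129 0.735 -0.666
outer loop
vertex -3.804 2.204 -2.346
vertex -3.482 2.741 -1.816
vertex -3.099 2.292 -2.386
endloop
endfacet
facet normal 0.092 -0.915 -0.392
outer loop
vertex -3.804 2.204 -2.346
vertex -3.099 2.292 -2.386
vertex -3.278 1.579 -0.764
endloop
endfacet
facet normal -0.129 0.735 -0.666
outer loop
vertex -3.099 2.292 -2.386
vertex -3.482 2.741 -1.816
vertex -2.683 2.718 -1.996
endloop
endfacet
facet normal 0.780 -0.600 -0.177
outer loop
vertex -3.099 2.292 -2.386
vertex -2.683 2.718 -1.996
vertex -3.278 1.579 -0.764
endloop
endfacet

endsolid
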